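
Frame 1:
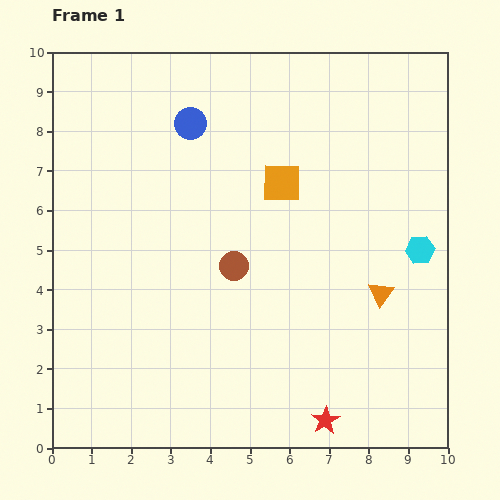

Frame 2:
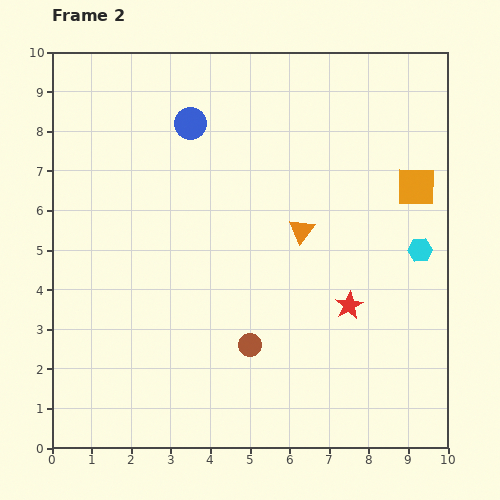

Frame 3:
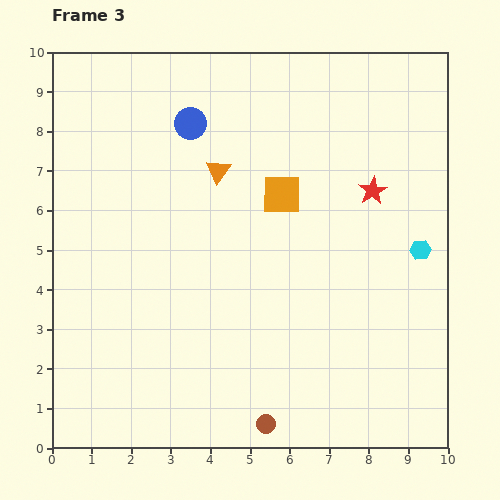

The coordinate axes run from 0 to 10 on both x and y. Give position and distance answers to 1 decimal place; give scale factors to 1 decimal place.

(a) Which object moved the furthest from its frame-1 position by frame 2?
the orange square

(moved 3.4; next 3.0)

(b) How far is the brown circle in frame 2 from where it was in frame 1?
2.0

The brown circle moved from (4.6, 4.6) to (5.0, 2.6), a distance of √(0.4² + 2.0²) ≈ 2.0.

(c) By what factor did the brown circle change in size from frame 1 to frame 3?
0.7×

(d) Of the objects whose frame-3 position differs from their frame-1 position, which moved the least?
the orange square

(moved 0.3)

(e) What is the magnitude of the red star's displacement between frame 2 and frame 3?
3.0

The red star moved from (7.5, 3.6) to (8.1, 6.5), a distance of √(0.6² + 2.9²) ≈ 3.0.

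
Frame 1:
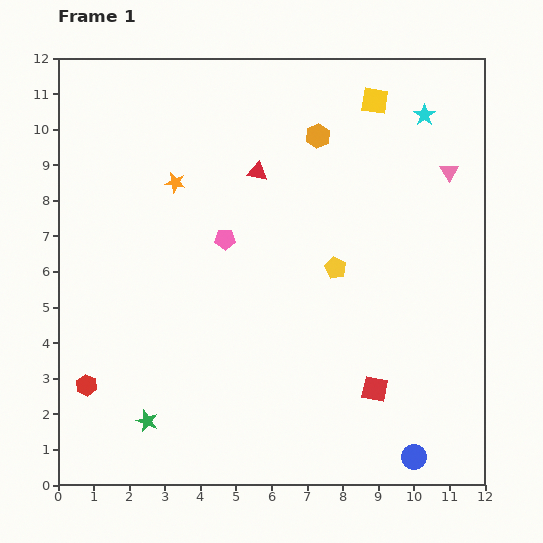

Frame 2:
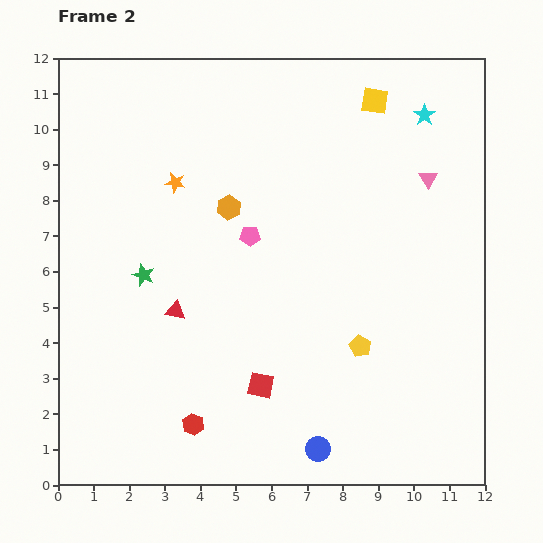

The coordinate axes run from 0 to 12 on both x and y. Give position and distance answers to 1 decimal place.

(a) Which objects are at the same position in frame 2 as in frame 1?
the cyan star, the yellow square, the orange star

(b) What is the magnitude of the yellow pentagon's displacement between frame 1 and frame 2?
2.3

The yellow pentagon moved from (7.8, 6.1) to (8.5, 3.9), a distance of √(0.7² + 2.2²) ≈ 2.3.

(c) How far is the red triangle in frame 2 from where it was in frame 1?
4.5

The red triangle moved from (5.6, 8.8) to (3.3, 4.9), a distance of √(2.3² + 3.9²) ≈ 4.5.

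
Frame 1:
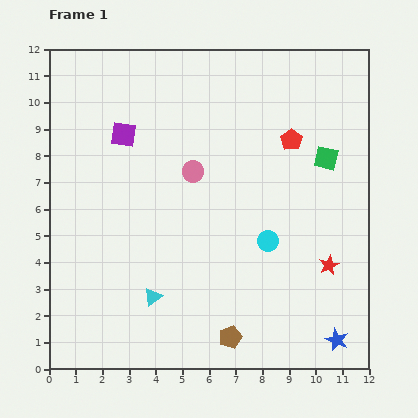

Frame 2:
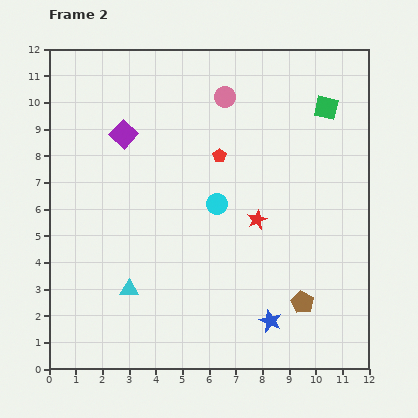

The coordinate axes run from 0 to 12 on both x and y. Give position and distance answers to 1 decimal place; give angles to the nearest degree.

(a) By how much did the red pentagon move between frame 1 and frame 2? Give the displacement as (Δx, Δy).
(-2.7, -0.6)

The red pentagon was at (9.1, 8.6) in frame 1 and (6.4, 8.0) in frame 2.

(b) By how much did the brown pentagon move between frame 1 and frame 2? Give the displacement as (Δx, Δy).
(2.7, 1.3)

The brown pentagon was at (6.8, 1.2) in frame 1 and (9.5, 2.5) in frame 2.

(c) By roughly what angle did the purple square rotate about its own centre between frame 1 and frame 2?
36° clockwise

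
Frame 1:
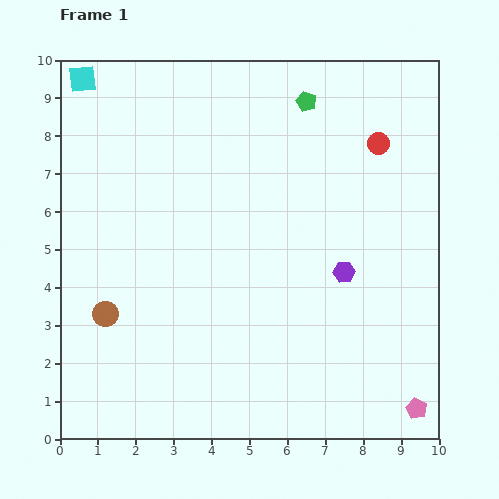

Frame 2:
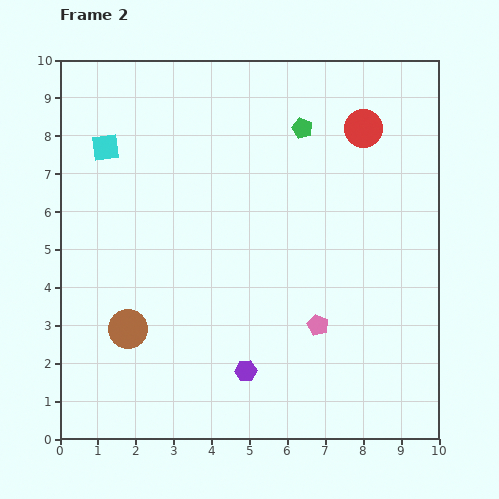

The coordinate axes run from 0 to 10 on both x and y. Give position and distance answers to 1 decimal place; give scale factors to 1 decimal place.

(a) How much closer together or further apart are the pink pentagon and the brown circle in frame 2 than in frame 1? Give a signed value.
-3.6

Distance in frame 1: 8.6. Distance in frame 2: 5.0.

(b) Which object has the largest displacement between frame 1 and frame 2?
the purple hexagon

(moved 3.7; next 3.4)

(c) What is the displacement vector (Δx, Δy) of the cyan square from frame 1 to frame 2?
(0.6, -1.8)

The cyan square was at (0.6, 9.5) in frame 1 and (1.2, 7.7) in frame 2.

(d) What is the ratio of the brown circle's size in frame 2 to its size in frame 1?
1.5×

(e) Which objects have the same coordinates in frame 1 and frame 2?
none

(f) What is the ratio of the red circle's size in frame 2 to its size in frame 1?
1.7×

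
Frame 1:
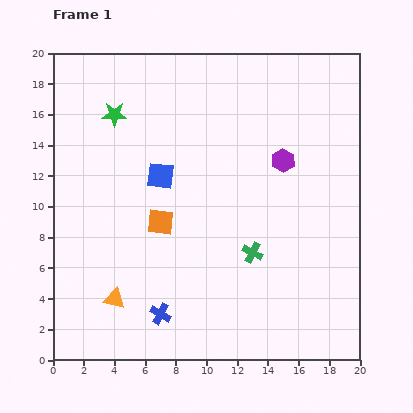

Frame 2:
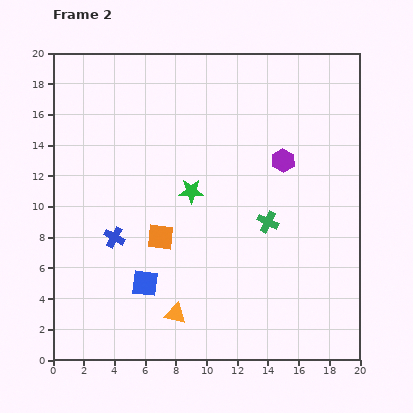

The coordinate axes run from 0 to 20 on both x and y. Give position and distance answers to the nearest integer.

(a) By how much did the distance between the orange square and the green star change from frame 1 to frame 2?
-4

Distance in frame 1: 8. Distance in frame 2: 4.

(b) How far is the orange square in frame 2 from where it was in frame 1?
1

The orange square moved from (7, 9) to (7, 8), a distance of √(0² + 1²) ≈ 1.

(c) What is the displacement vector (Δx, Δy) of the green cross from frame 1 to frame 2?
(1, 2)

The green cross was at (13, 7) in frame 1 and (14, 9) in frame 2.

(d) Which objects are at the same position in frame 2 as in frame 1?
the purple hexagon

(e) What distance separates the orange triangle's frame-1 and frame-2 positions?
4

The orange triangle moved from (4, 4) to (8, 3), a distance of √(4² + 1²) ≈ 4.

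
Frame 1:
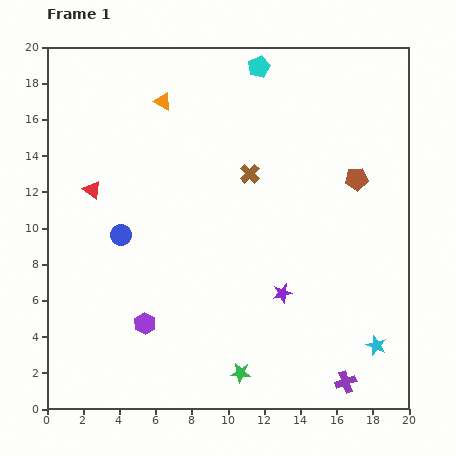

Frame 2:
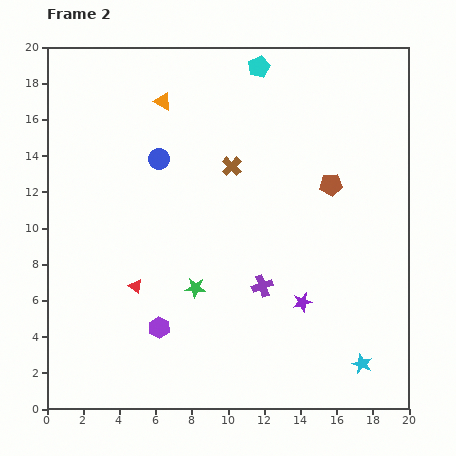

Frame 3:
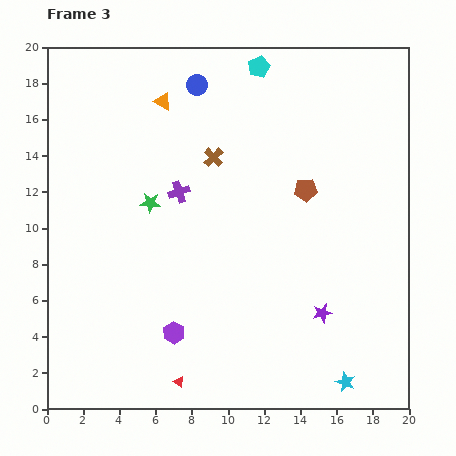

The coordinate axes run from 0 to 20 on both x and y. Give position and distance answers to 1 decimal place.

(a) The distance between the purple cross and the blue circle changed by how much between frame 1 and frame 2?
-5.8

Distance in frame 1: 14.8. Distance in frame 2: 9.0.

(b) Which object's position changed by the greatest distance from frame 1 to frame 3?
the purple cross

(moved 14.0; next 11.6)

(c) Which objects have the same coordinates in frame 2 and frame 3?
the orange triangle, the cyan pentagon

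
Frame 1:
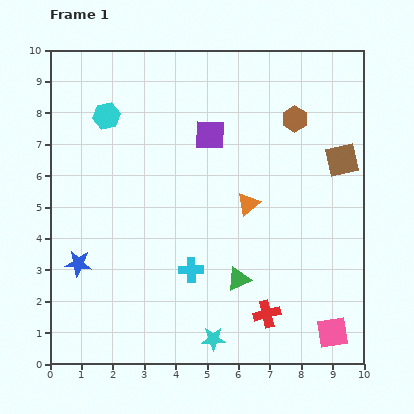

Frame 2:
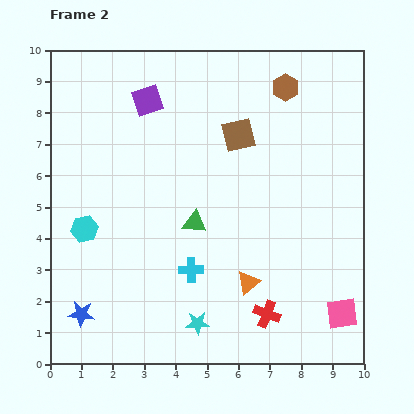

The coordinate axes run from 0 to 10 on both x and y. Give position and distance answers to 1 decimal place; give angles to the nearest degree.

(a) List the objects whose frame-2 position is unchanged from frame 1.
the cyan cross, the red cross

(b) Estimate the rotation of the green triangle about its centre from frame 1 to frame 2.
30° clockwise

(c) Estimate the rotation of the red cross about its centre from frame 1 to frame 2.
35° clockwise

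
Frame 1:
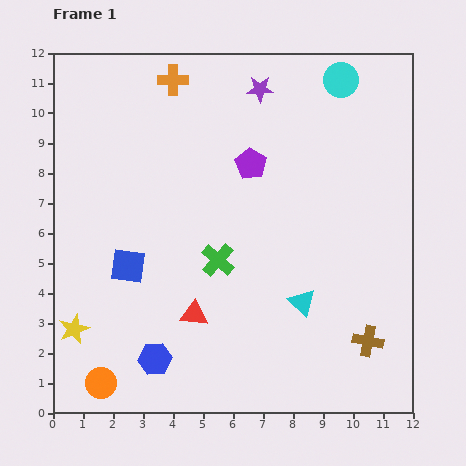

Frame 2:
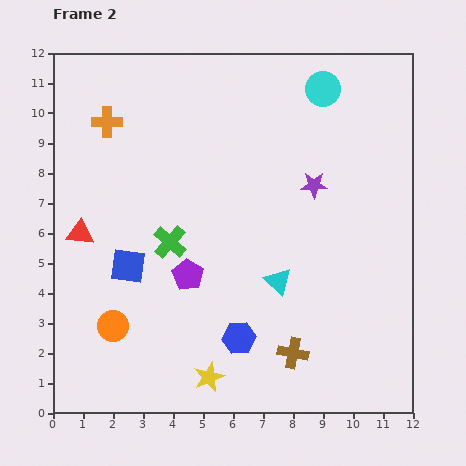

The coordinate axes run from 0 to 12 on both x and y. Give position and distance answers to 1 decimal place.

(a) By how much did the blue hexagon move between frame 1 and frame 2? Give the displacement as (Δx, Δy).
(2.8, 0.7)

The blue hexagon was at (3.4, 1.8) in frame 1 and (6.2, 2.5) in frame 2.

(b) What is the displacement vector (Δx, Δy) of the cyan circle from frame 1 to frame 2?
(-0.6, -0.3)

The cyan circle was at (9.6, 11.1) in frame 1 and (9.0, 10.8) in frame 2.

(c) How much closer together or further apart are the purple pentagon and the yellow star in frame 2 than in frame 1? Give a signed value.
-4.6

Distance in frame 1: 8.1. Distance in frame 2: 3.5.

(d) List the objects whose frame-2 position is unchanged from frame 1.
the blue square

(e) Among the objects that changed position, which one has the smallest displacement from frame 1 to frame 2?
the cyan circle

(moved 0.7)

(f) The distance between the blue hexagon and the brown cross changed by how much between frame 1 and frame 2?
-5.2

Distance in frame 1: 7.1. Distance in frame 2: 1.9.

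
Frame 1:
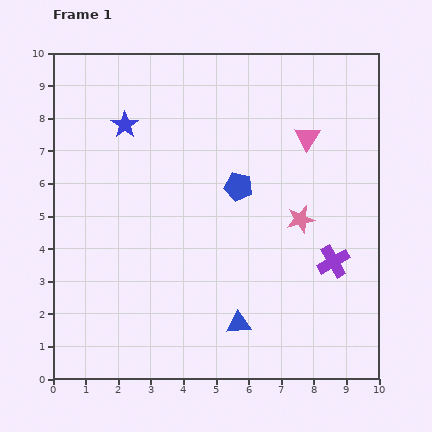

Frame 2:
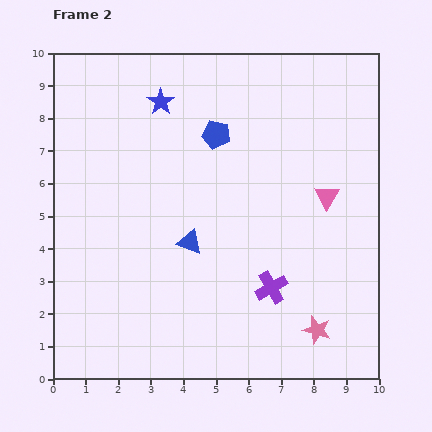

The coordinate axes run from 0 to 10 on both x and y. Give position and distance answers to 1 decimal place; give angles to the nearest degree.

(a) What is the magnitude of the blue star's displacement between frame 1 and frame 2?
1.3

The blue star moved from (2.2, 7.8) to (3.3, 8.5), a distance of √(1.1² + 0.7²) ≈ 1.3.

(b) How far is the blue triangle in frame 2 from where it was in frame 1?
2.9

The blue triangle moved from (5.7, 1.7) to (4.2, 4.2), a distance of √(1.5² + 2.5²) ≈ 2.9.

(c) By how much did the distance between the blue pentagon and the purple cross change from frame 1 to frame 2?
+1.3

Distance in frame 1: 3.7. Distance in frame 2: 5.0.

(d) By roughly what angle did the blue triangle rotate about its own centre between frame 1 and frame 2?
24° clockwise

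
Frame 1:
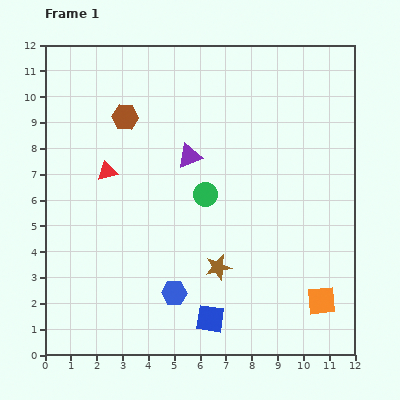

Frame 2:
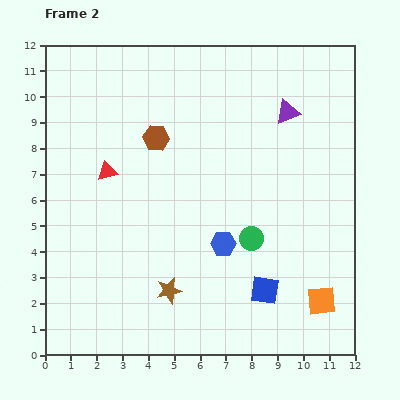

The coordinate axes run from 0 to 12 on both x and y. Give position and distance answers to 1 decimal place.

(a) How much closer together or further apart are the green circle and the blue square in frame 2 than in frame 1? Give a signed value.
-2.7

Distance in frame 1: 4.8. Distance in frame 2: 2.1.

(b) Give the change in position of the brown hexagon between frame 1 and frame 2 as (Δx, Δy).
(1.2, -0.8)

The brown hexagon was at (3.1, 9.2) in frame 1 and (4.3, 8.4) in frame 2.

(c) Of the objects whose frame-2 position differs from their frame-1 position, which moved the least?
the brown hexagon

(moved 1.4)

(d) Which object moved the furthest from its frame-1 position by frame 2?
the purple triangle

(moved 4.2; next 2.7)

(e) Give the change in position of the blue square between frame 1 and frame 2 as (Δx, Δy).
(2.1, 1.1)

The blue square was at (6.4, 1.4) in frame 1 and (8.5, 2.5) in frame 2.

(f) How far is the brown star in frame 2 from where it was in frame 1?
2.1

The brown star moved from (6.7, 3.4) to (4.8, 2.5), a distance of √(1.9² + 0.9²) ≈ 2.1.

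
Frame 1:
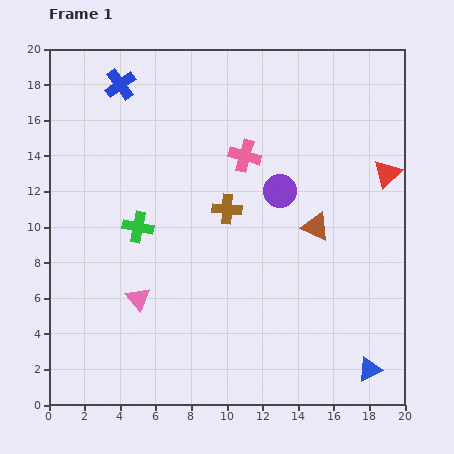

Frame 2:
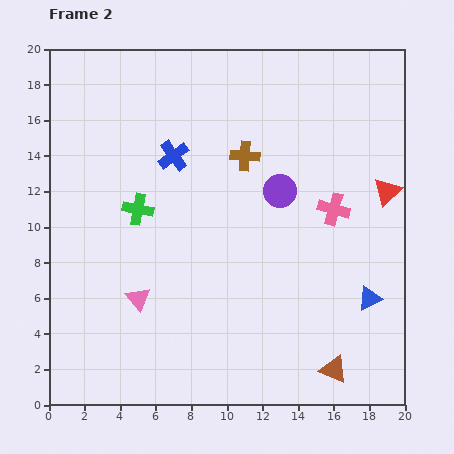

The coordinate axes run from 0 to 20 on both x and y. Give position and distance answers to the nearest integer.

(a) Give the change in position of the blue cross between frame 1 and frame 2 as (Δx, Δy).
(3, -4)

The blue cross was at (4, 18) in frame 1 and (7, 14) in frame 2.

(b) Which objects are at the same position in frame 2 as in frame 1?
the purple circle, the pink triangle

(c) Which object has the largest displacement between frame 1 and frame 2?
the brown triangle

(moved 8; next 6)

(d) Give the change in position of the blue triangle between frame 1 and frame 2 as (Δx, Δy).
(0, 4)

The blue triangle was at (18, 2) in frame 1 and (18, 6) in frame 2.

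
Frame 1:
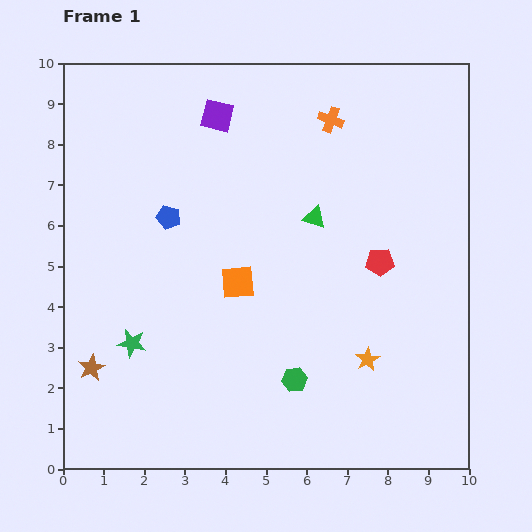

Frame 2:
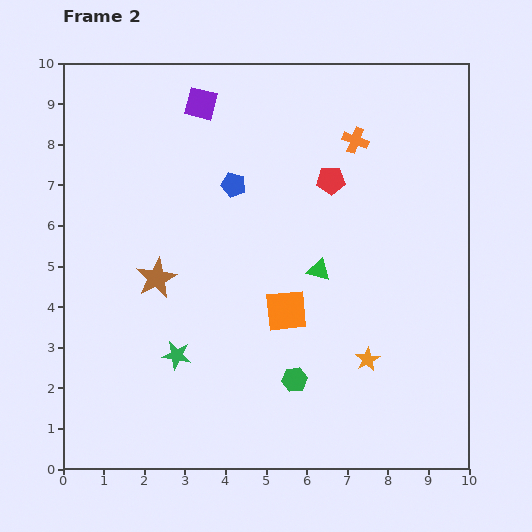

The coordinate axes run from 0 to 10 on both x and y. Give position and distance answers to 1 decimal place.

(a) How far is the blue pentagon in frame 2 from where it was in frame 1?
1.8

The blue pentagon moved from (2.6, 6.2) to (4.2, 7.0), a distance of √(1.6² + 0.8²) ≈ 1.8.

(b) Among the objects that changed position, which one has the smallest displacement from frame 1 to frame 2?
the purple square

(moved 0.5)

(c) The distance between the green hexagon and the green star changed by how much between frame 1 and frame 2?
-1.1

Distance in frame 1: 4.1. Distance in frame 2: 3.0.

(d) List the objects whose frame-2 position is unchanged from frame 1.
the green hexagon, the orange star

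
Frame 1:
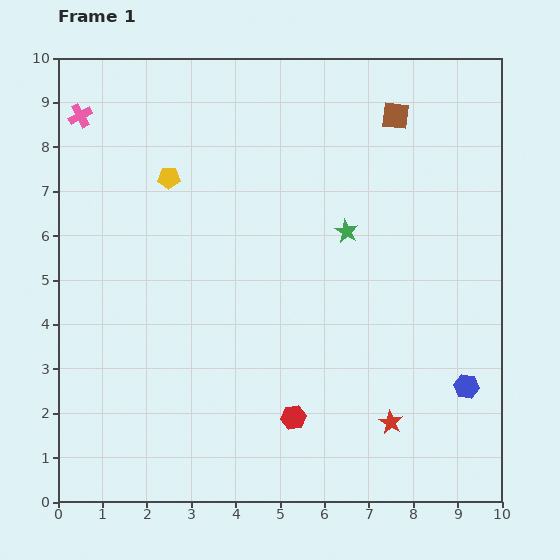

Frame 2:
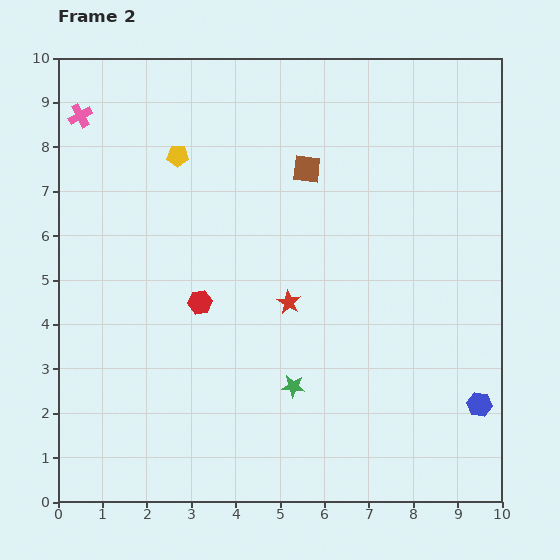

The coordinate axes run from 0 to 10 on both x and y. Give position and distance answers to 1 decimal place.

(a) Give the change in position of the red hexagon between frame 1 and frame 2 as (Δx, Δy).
(-2.1, 2.6)

The red hexagon was at (5.3, 1.9) in frame 1 and (3.2, 4.5) in frame 2.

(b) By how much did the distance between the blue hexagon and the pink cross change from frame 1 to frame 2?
+0.5

Distance in frame 1: 10.6. Distance in frame 2: 11.1.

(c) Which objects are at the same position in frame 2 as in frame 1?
the pink cross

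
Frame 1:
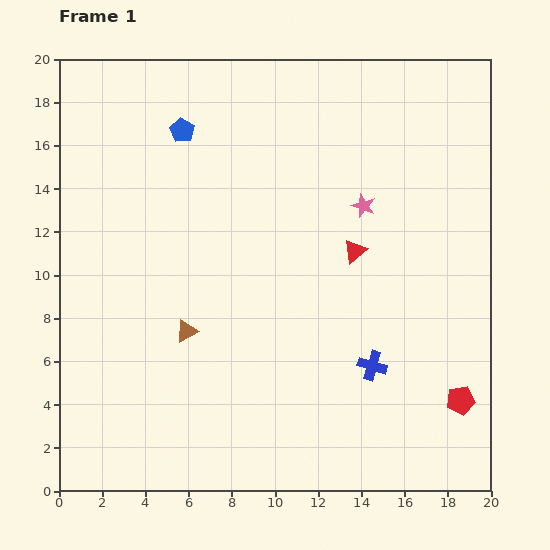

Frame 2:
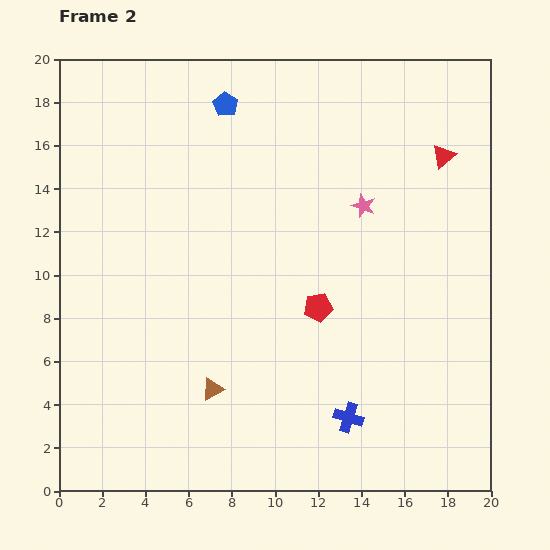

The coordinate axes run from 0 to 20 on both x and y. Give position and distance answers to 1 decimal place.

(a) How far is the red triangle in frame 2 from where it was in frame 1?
6.0

The red triangle moved from (13.7, 11.1) to (17.8, 15.5), a distance of √(4.1² + 4.4²) ≈ 6.0.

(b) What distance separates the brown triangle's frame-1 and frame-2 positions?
3.0

The brown triangle moved from (5.9, 7.4) to (7.1, 4.7), a distance of √(1.2² + 2.7²) ≈ 3.0.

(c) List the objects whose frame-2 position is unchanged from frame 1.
the pink star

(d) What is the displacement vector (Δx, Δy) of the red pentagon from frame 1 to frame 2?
(-6.6, 4.3)

The red pentagon was at (18.6, 4.2) in frame 1 and (12.0, 8.5) in frame 2.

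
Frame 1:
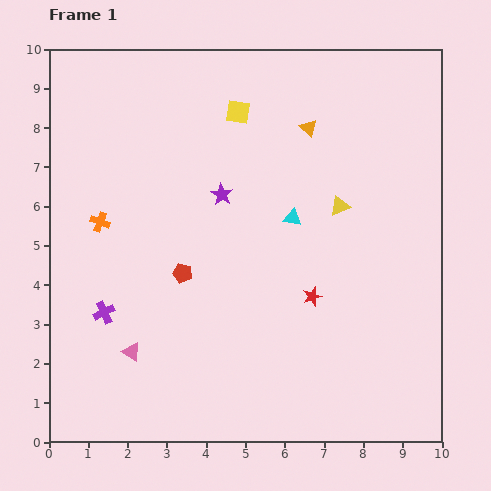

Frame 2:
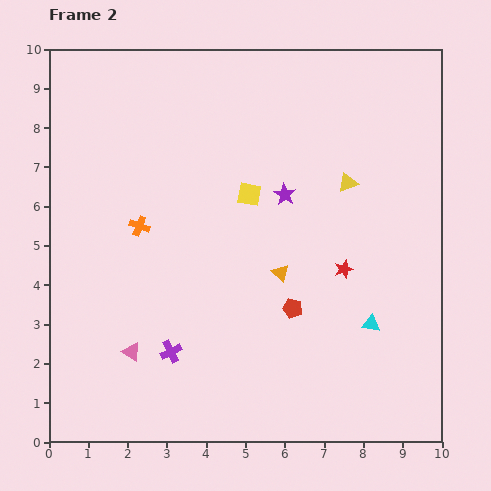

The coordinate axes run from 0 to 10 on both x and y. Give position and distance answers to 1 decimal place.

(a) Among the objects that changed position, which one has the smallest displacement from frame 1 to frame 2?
the yellow triangle

(moved 0.6)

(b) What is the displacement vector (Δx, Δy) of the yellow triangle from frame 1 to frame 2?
(0.2, 0.6)

The yellow triangle was at (7.4, 6.0) in frame 1 and (7.6, 6.6) in frame 2.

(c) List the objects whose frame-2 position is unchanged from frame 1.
the pink triangle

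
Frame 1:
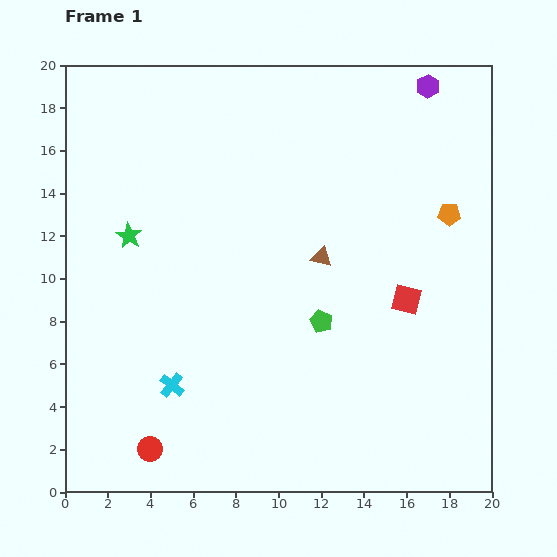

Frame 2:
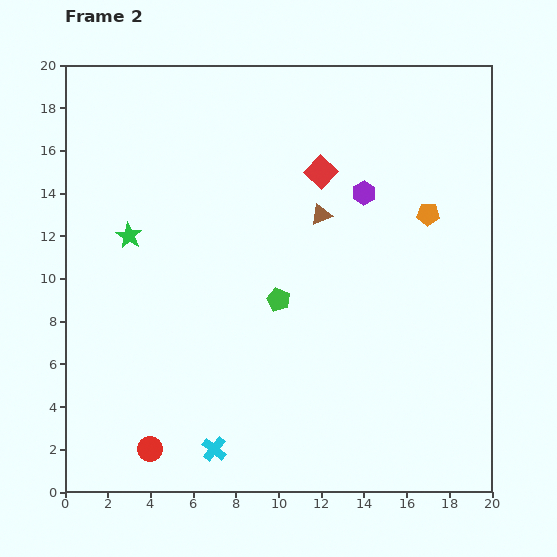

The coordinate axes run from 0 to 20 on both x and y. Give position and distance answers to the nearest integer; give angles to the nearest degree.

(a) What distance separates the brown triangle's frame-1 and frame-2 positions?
2

The brown triangle moved from (12, 11) to (12, 13), a distance of √(0² + 2²) ≈ 2.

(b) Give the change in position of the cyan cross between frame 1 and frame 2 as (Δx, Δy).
(2, -3)

The cyan cross was at (5, 5) in frame 1 and (7, 2) in frame 2.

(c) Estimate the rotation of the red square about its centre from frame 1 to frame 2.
30° clockwise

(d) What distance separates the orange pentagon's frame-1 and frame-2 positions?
1

The orange pentagon moved from (18, 13) to (17, 13), a distance of √(1² + 0²) ≈ 1.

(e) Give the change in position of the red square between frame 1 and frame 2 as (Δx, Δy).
(-4, 6)

The red square was at (16, 9) in frame 1 and (12, 15) in frame 2.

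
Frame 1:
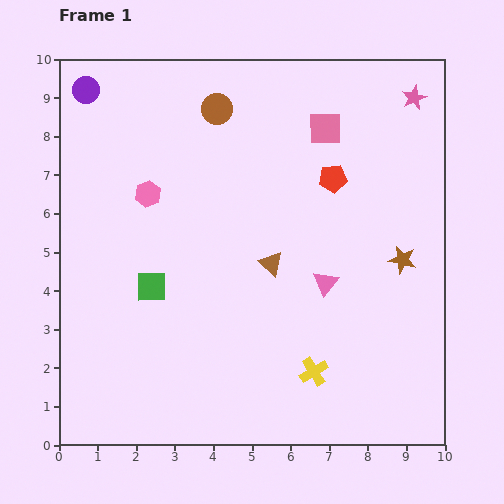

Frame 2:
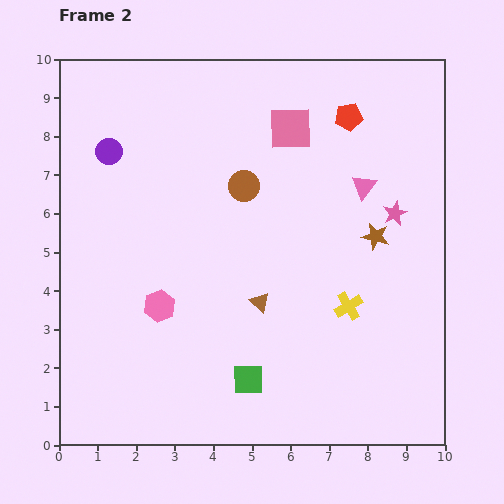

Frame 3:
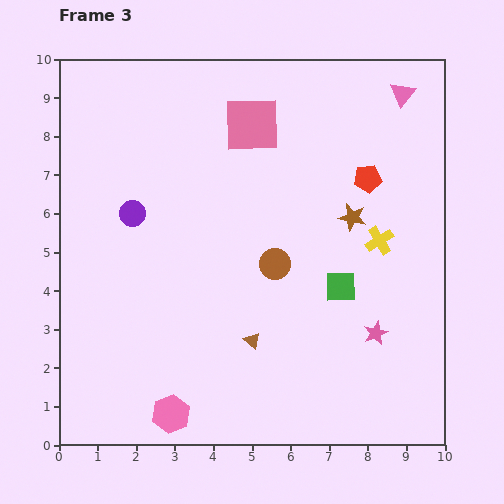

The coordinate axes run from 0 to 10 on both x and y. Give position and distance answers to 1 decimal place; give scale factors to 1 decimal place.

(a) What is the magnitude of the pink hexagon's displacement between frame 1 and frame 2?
2.9

The pink hexagon moved from (2.3, 6.5) to (2.6, 3.6), a distance of √(0.3² + 2.9²) ≈ 2.9.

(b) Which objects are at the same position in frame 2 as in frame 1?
none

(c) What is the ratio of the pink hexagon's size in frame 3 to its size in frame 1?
1.5×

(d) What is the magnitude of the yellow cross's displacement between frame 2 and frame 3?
1.9

The yellow cross moved from (7.5, 3.6) to (8.3, 5.3), a distance of √(0.8² + 1.7²) ≈ 1.9.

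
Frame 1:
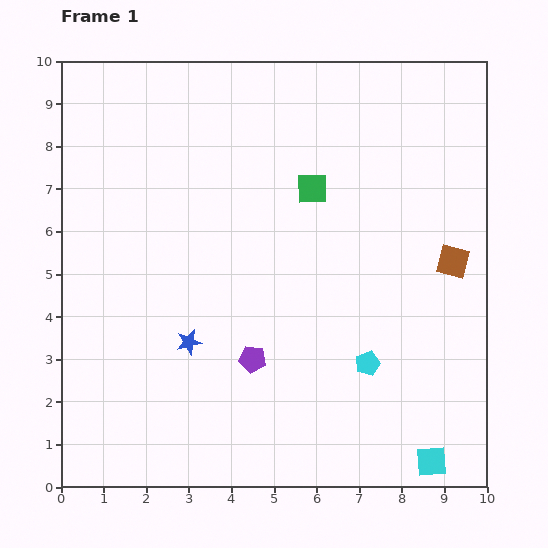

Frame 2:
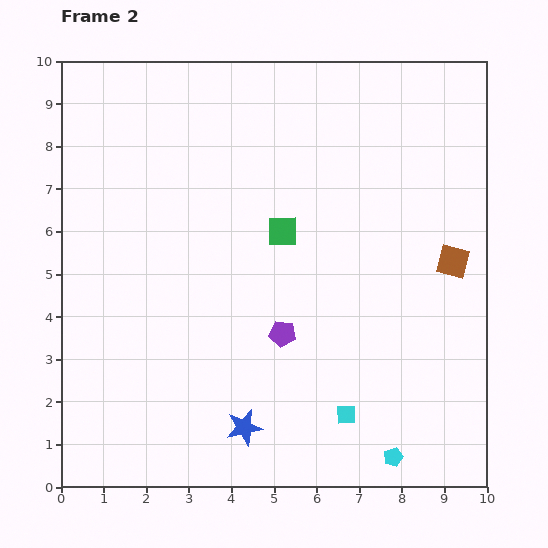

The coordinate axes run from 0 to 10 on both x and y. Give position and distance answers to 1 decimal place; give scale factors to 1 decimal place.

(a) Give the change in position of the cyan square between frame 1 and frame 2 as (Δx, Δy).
(-2.0, 1.1)

The cyan square was at (8.7, 0.6) in frame 1 and (6.7, 1.7) in frame 2.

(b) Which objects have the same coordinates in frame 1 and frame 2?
the brown square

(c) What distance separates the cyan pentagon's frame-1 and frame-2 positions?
2.3

The cyan pentagon moved from (7.2, 2.9) to (7.8, 0.7), a distance of √(0.6² + 2.2²) ≈ 2.3.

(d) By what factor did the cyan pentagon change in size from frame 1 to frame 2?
0.8×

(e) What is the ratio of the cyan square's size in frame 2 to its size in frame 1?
0.6×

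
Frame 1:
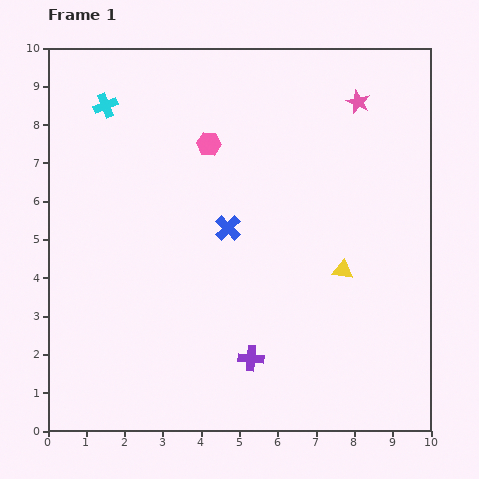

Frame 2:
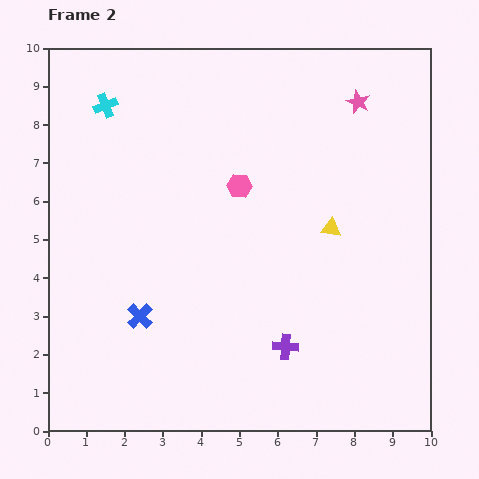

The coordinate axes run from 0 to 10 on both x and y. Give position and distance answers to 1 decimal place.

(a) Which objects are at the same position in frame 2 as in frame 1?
the pink star, the cyan cross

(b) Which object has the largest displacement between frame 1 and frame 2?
the blue cross

(moved 3.3; next 1.4)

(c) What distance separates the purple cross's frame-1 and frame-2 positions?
0.9

The purple cross moved from (5.3, 1.9) to (6.2, 2.2), a distance of √(0.9² + 0.3²) ≈ 0.9.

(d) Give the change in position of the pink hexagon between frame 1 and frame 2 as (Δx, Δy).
(0.8, -1.1)

The pink hexagon was at (4.2, 7.5) in frame 1 and (5.0, 6.4) in frame 2.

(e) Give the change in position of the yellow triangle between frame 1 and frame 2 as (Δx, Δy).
(-0.3, 1.1)

The yellow triangle was at (7.7, 4.2) in frame 1 and (7.4, 5.3) in frame 2.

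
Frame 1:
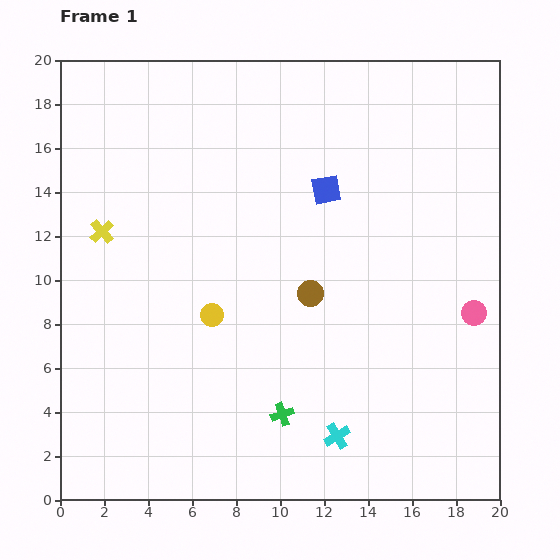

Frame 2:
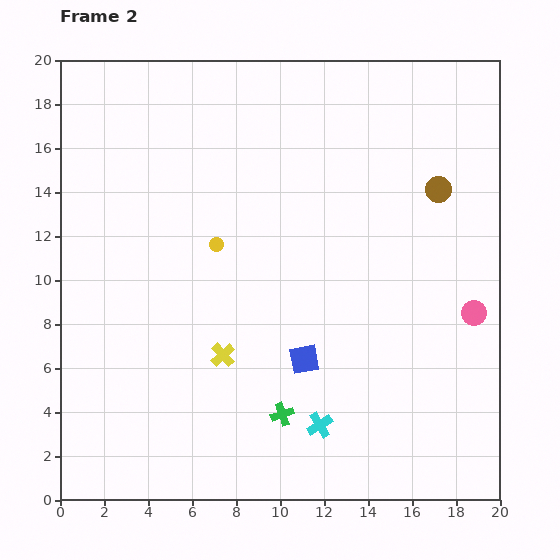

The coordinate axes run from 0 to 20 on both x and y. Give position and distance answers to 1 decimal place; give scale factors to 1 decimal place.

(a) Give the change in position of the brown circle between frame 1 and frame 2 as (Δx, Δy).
(5.8, 4.7)

The brown circle was at (11.4, 9.4) in frame 1 and (17.2, 14.1) in frame 2.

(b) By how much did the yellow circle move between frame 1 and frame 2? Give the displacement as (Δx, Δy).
(0.2, 3.2)

The yellow circle was at (6.9, 8.4) in frame 1 and (7.1, 11.6) in frame 2.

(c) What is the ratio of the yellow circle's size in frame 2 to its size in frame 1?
0.6×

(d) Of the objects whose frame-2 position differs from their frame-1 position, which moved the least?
the cyan cross

(moved 0.9)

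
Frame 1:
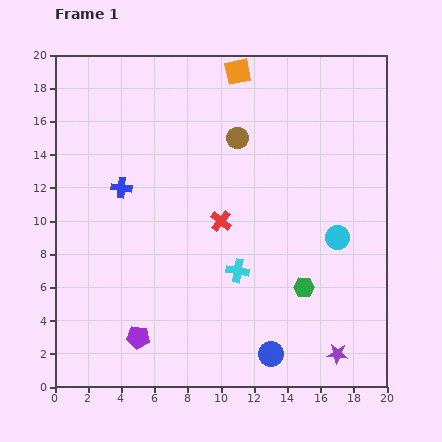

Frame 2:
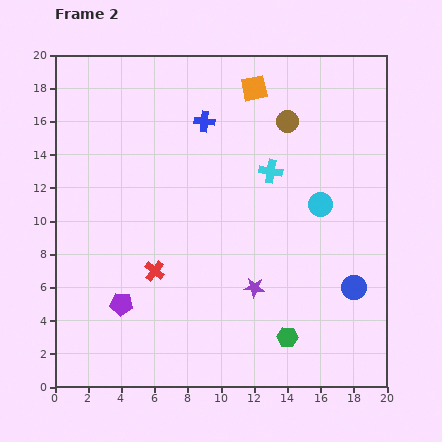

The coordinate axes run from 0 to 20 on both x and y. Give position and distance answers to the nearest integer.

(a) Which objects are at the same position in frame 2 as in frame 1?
none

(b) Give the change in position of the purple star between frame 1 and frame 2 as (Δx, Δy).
(-5, 4)

The purple star was at (17, 2) in frame 1 and (12, 6) in frame 2.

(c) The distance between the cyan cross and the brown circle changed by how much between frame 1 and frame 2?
-5

Distance in frame 1: 8. Distance in frame 2: 3.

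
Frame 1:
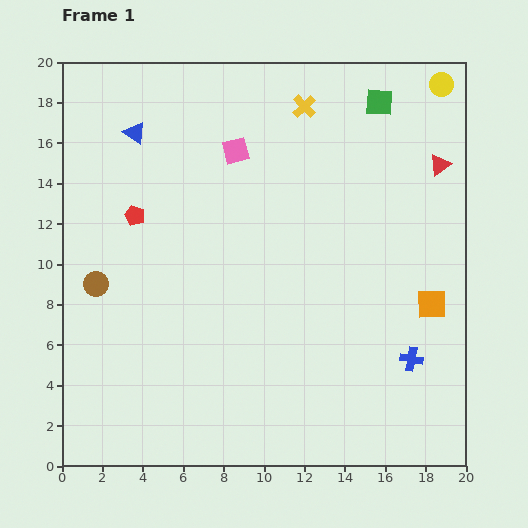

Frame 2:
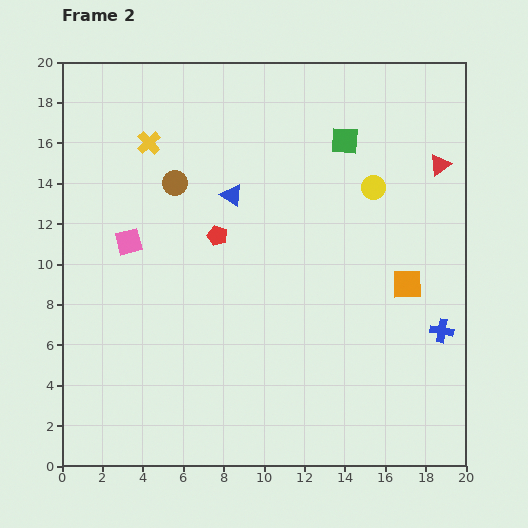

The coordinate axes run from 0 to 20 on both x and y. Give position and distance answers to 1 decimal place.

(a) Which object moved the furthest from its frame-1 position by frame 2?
the yellow cross

(moved 7.9; next 7.0)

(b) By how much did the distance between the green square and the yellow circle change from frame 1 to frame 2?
-0.5

Distance in frame 1: 3.2. Distance in frame 2: 2.7.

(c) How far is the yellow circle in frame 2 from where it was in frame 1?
6.1

The yellow circle moved from (18.8, 18.9) to (15.4, 13.8), a distance of √(3.4² + 5.1²) ≈ 6.1.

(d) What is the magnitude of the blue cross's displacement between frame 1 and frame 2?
2.1

The blue cross moved from (17.3, 5.3) to (18.8, 6.7), a distance of √(1.5² + 1.4²) ≈ 2.1.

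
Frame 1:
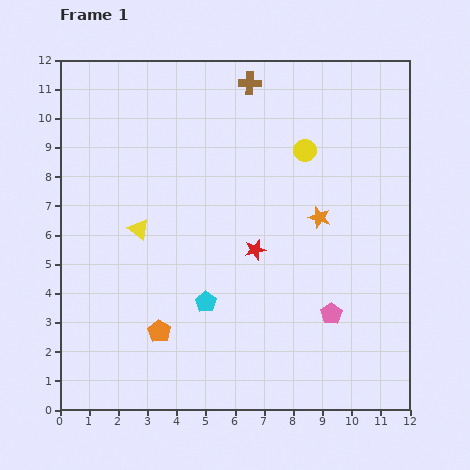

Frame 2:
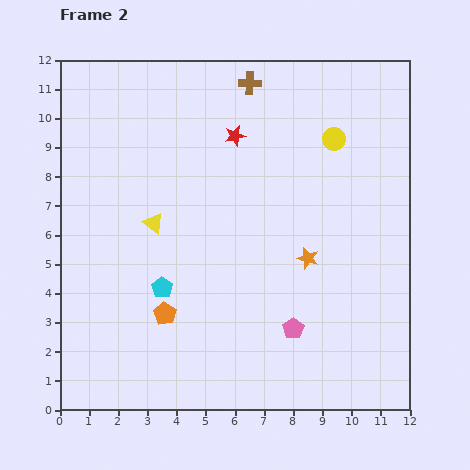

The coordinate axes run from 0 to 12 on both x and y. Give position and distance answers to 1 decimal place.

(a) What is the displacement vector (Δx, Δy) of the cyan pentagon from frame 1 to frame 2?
(-1.5, 0.5)

The cyan pentagon was at (5.0, 3.7) in frame 1 and (3.5, 4.2) in frame 2.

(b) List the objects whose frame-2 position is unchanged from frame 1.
the brown cross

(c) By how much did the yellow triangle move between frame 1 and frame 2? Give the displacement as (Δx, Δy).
(0.5, 0.2)

The yellow triangle was at (2.7, 6.2) in frame 1 and (3.2, 6.4) in frame 2.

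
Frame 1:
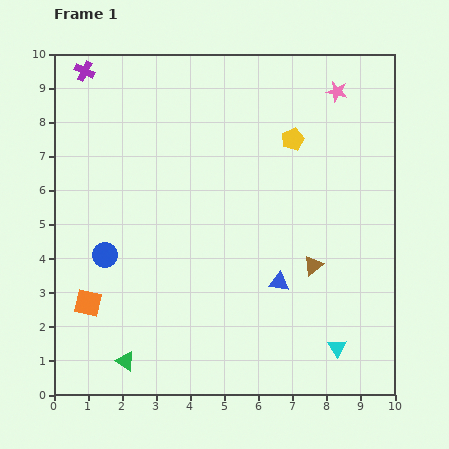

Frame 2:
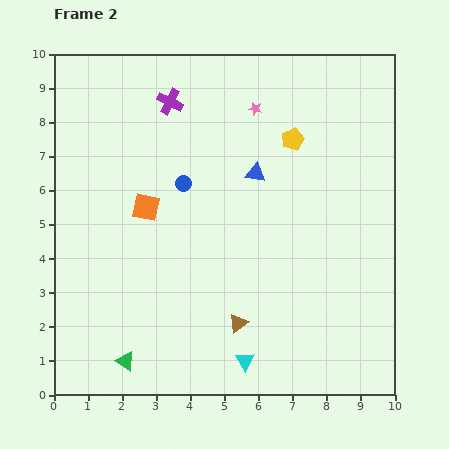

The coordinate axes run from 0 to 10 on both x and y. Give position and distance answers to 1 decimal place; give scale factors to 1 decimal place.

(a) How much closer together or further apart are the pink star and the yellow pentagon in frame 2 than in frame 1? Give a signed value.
-0.5

Distance in frame 1: 1.9. Distance in frame 2: 1.4.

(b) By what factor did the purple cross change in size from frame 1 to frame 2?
1.3×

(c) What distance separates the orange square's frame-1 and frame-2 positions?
3.3

The orange square moved from (1.0, 2.7) to (2.7, 5.5), a distance of √(1.7² + 2.8²) ≈ 3.3.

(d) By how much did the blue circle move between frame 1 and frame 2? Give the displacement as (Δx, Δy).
(2.3, 2.1)

The blue circle was at (1.5, 4.1) in frame 1 and (3.8, 6.2) in frame 2.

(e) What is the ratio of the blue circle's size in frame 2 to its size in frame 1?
0.6×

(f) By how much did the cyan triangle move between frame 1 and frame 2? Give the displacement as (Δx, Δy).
(-2.7, -0.4)

The cyan triangle was at (8.3, 1.4) in frame 1 and (5.6, 1.0) in frame 2.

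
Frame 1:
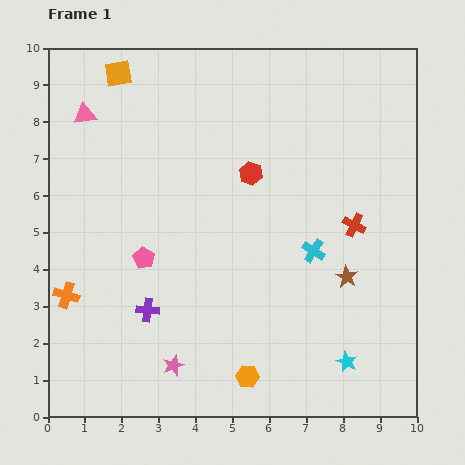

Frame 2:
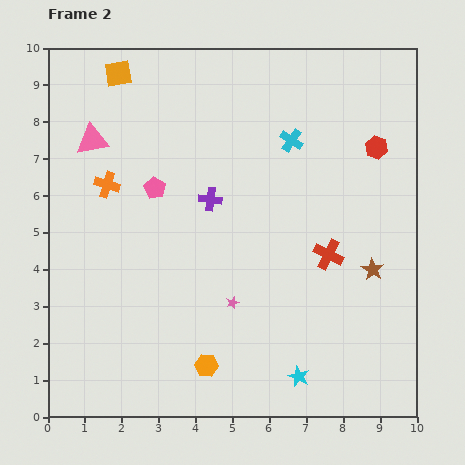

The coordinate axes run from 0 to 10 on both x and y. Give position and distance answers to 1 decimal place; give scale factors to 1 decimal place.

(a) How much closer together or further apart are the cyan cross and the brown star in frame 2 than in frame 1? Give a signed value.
+3.0

Distance in frame 1: 1.1. Distance in frame 2: 4.1.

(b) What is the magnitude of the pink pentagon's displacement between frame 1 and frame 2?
1.9

The pink pentagon moved from (2.6, 4.3) to (2.9, 6.2), a distance of √(0.3² + 1.9²) ≈ 1.9.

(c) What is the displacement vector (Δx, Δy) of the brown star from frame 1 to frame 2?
(0.7, 0.2)

The brown star was at (8.1, 3.8) in frame 1 and (8.8, 4.0) in frame 2.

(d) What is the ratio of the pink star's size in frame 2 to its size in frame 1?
0.6×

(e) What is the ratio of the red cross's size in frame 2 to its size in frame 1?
1.3×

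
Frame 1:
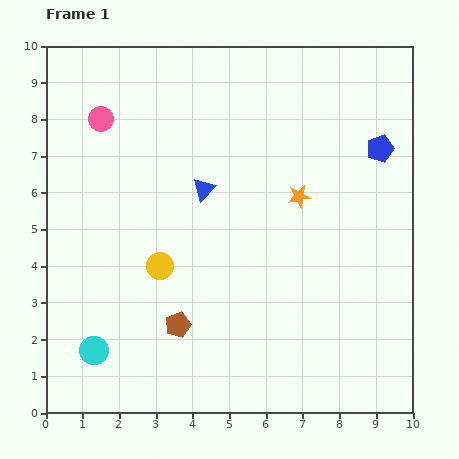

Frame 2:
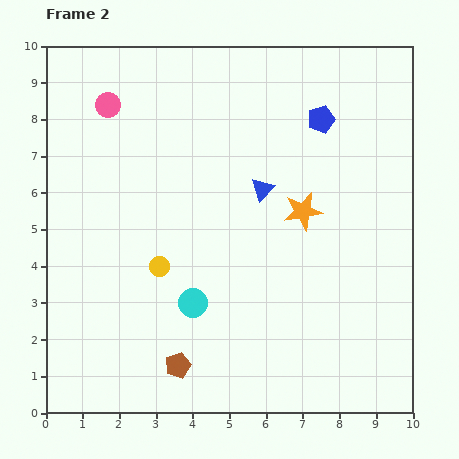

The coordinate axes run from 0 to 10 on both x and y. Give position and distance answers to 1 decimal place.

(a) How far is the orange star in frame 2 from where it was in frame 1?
0.4

The orange star moved from (6.9, 5.9) to (7.0, 5.5), a distance of √(0.1² + 0.4²) ≈ 0.4.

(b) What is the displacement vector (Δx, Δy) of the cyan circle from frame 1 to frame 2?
(2.7, 1.3)

The cyan circle was at (1.3, 1.7) in frame 1 and (4.0, 3.0) in frame 2.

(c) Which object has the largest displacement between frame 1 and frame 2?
the cyan circle

(moved 3.0; next 1.8)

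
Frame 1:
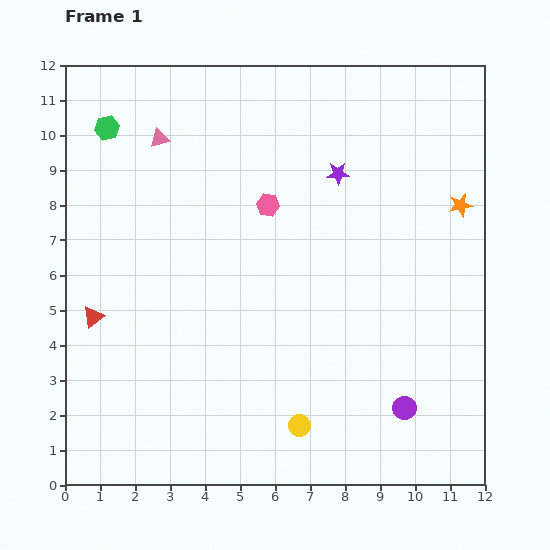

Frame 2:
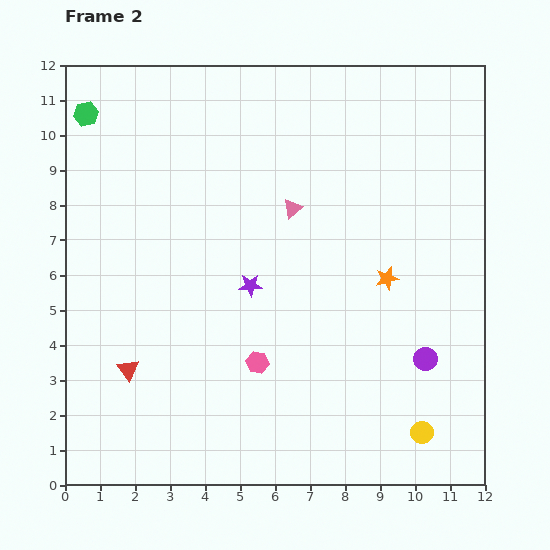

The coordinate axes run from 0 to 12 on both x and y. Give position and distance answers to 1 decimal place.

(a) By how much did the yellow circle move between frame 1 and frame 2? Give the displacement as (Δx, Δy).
(3.5, -0.2)

The yellow circle was at (6.7, 1.7) in frame 1 and (10.2, 1.5) in frame 2.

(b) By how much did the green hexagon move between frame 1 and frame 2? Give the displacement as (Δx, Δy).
(-0.6, 0.4)

The green hexagon was at (1.2, 10.2) in frame 1 and (0.6, 10.6) in frame 2.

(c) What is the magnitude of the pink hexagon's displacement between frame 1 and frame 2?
4.5

The pink hexagon moved from (5.8, 8.0) to (5.5, 3.5), a distance of √(0.3² + 4.5²) ≈ 4.5.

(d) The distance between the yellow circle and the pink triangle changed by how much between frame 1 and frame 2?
-1.7

Distance in frame 1: 9.1. Distance in frame 2: 7.4.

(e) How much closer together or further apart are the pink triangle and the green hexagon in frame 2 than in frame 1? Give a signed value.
+5.0

Distance in frame 1: 1.5. Distance in frame 2: 6.5.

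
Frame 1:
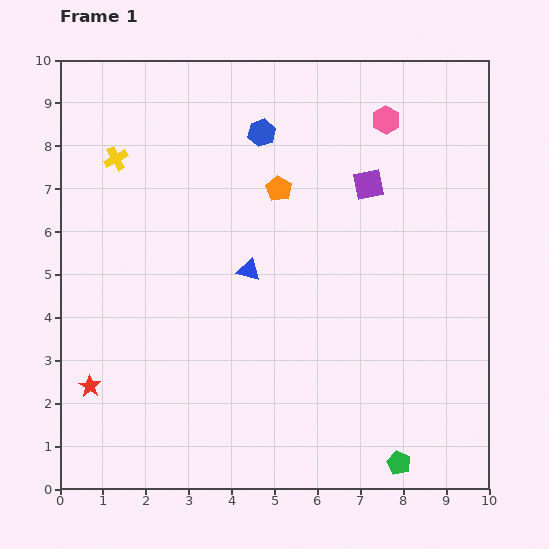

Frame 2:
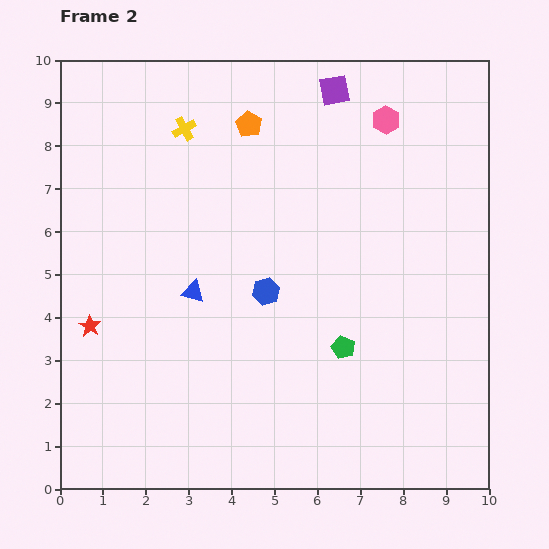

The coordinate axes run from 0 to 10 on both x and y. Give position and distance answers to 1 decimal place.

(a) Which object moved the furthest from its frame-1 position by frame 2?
the blue hexagon

(moved 3.7; next 3.0)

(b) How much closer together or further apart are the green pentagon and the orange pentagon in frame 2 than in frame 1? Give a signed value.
-1.4

Distance in frame 1: 7.0. Distance in frame 2: 5.6.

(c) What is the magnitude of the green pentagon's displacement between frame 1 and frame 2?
3.0

The green pentagon moved from (7.9, 0.6) to (6.6, 3.3), a distance of √(1.3² + 2.7²) ≈ 3.0.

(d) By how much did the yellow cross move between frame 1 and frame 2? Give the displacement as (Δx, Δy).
(1.6, 0.7)

The yellow cross was at (1.3, 7.7) in frame 1 and (2.9, 8.4) in frame 2.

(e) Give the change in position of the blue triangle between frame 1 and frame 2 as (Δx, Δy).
(-1.3, -0.5)

The blue triangle was at (4.4, 5.1) in frame 1 and (3.1, 4.6) in frame 2.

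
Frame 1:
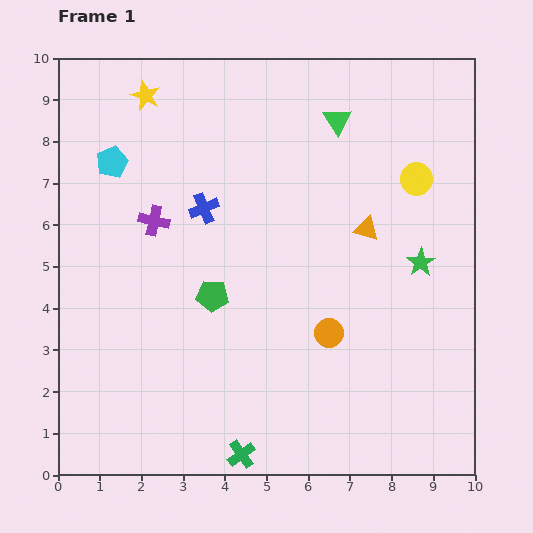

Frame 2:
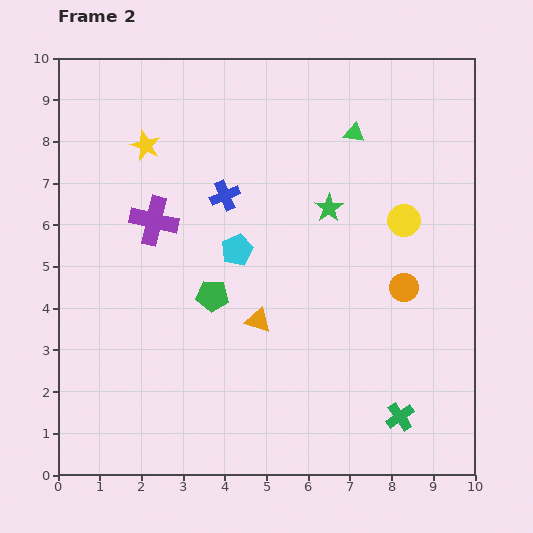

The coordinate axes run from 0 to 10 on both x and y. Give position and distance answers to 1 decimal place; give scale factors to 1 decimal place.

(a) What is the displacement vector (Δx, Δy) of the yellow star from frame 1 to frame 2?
(0.0, -1.2)

The yellow star was at (2.1, 9.1) in frame 1 and (2.1, 7.9) in frame 2.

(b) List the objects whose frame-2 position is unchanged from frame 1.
the purple cross, the green pentagon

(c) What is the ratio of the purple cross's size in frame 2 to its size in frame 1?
1.6×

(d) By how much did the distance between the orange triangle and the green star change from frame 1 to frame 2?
+1.7

Distance in frame 1: 1.5. Distance in frame 2: 3.2.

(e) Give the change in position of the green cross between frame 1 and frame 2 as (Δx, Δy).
(3.8, 0.9)

The green cross was at (4.4, 0.5) in frame 1 and (8.2, 1.4) in frame 2.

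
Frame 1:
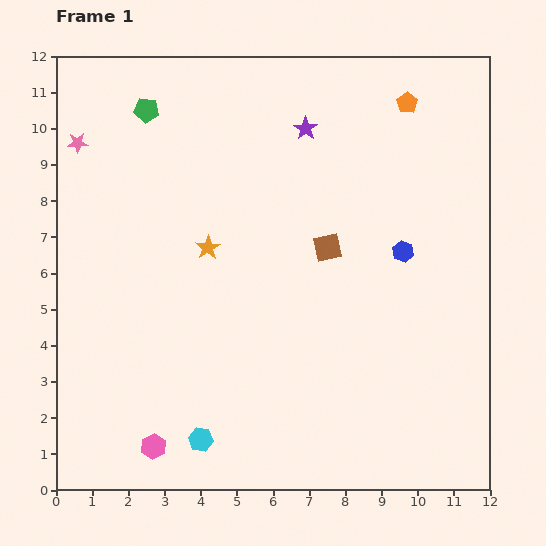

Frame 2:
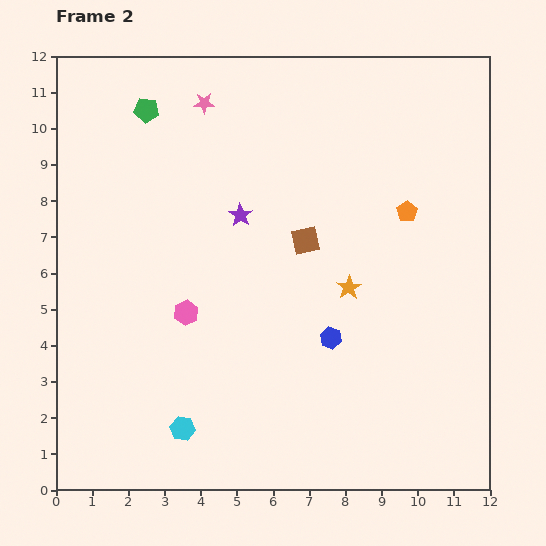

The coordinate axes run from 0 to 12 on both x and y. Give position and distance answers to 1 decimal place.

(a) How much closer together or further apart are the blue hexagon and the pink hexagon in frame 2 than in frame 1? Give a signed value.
-4.7

Distance in frame 1: 8.8. Distance in frame 2: 4.1.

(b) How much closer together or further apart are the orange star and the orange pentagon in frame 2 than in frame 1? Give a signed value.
-4.2

Distance in frame 1: 6.8. Distance in frame 2: 2.6.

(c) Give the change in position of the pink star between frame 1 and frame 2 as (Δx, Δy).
(3.5, 1.1)

The pink star was at (0.6, 9.6) in frame 1 and (4.1, 10.7) in frame 2.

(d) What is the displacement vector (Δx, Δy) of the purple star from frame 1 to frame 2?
(-1.8, -2.4)

The purple star was at (6.9, 10.0) in frame 1 and (5.1, 7.6) in frame 2.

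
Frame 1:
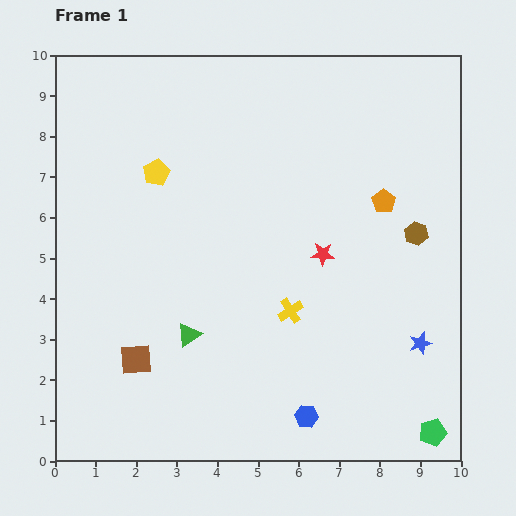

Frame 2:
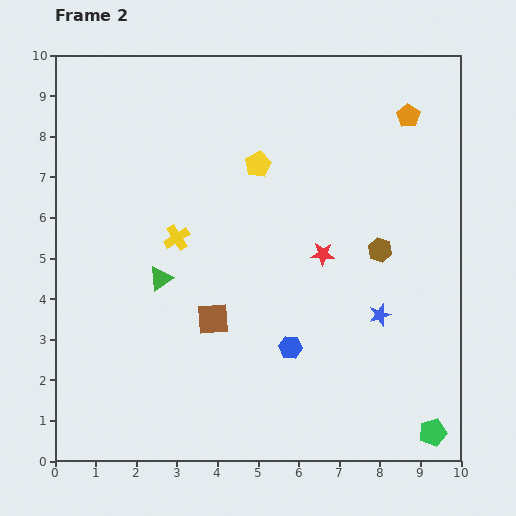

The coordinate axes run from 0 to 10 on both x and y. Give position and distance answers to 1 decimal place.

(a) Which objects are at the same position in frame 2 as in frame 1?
the red star, the green pentagon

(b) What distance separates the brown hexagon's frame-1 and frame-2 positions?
1.0

The brown hexagon moved from (8.9, 5.6) to (8.0, 5.2), a distance of √(0.9² + 0.4²) ≈ 1.0.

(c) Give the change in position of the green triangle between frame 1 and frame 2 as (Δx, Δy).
(-0.7, 1.4)

The green triangle was at (3.3, 3.1) in frame 1 and (2.6, 4.5) in frame 2.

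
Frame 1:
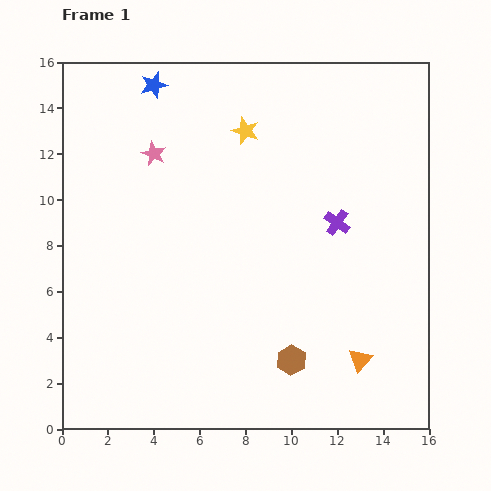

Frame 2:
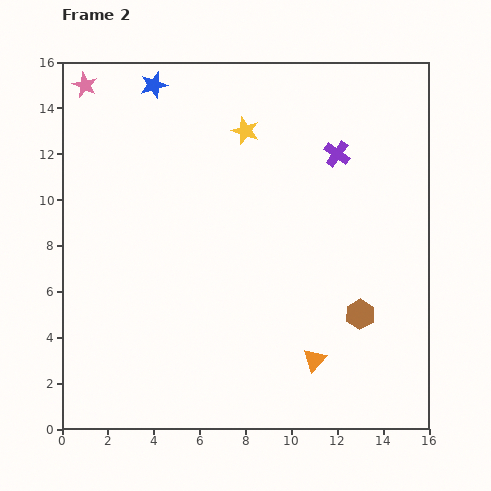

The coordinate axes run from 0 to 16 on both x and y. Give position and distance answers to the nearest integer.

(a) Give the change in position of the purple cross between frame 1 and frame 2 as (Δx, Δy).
(0, 3)

The purple cross was at (12, 9) in frame 1 and (12, 12) in frame 2.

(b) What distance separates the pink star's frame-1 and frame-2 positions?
4

The pink star moved from (4, 12) to (1, 15), a distance of √(3² + 3²) ≈ 4.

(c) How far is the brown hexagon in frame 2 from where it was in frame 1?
4

The brown hexagon moved from (10, 3) to (13, 5), a distance of √(3² + 2²) ≈ 4.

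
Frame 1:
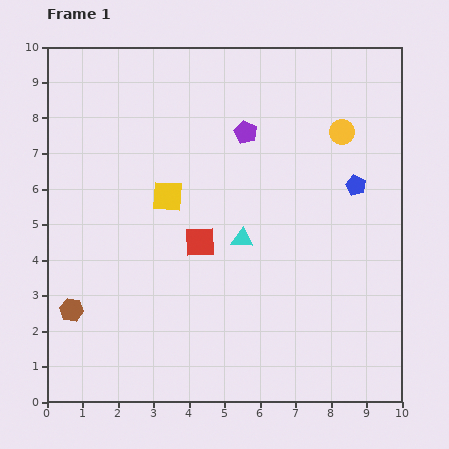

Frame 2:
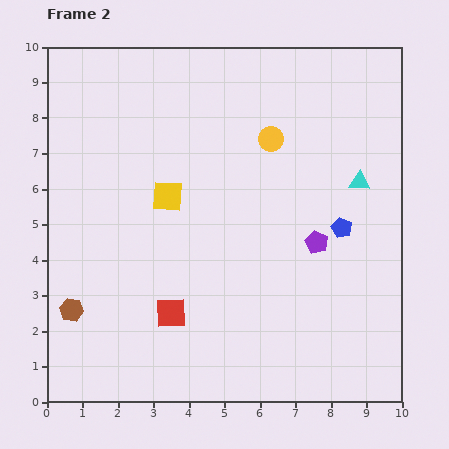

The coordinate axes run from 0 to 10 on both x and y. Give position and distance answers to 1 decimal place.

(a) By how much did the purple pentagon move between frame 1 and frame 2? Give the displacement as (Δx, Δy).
(2.0, -3.1)

The purple pentagon was at (5.6, 7.6) in frame 1 and (7.6, 4.5) in frame 2.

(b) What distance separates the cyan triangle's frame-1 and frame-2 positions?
3.7

The cyan triangle moved from (5.5, 4.6) to (8.8, 6.2), a distance of √(3.3² + 1.6²) ≈ 3.7.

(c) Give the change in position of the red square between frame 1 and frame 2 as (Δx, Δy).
(-0.8, -2.0)

The red square was at (4.3, 4.5) in frame 1 and (3.5, 2.5) in frame 2.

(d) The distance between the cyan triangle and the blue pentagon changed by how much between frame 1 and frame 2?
-2.1

Distance in frame 1: 3.5. Distance in frame 2: 1.4.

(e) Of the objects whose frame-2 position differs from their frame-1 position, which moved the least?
the blue pentagon

(moved 1.3)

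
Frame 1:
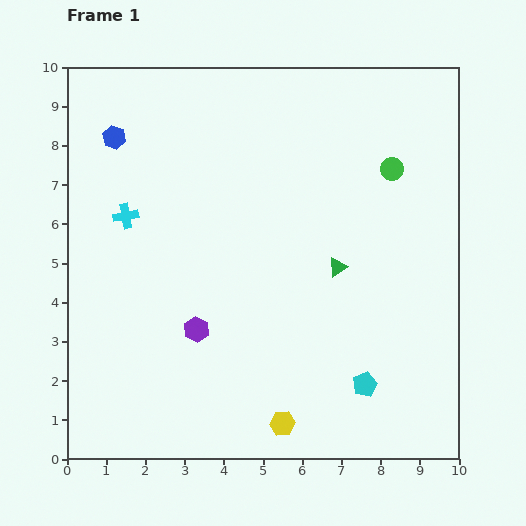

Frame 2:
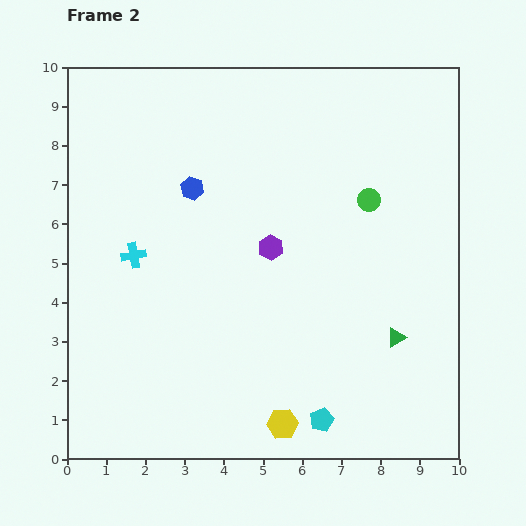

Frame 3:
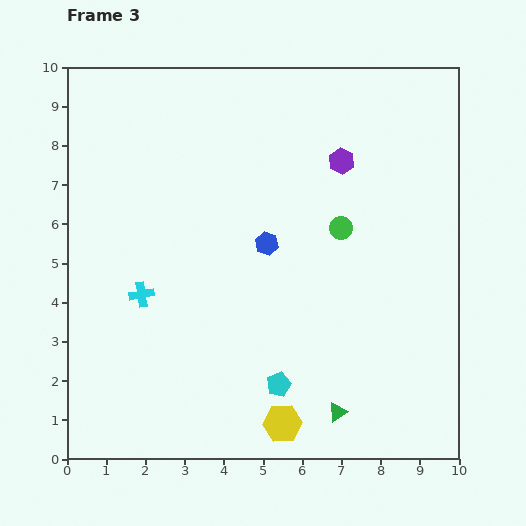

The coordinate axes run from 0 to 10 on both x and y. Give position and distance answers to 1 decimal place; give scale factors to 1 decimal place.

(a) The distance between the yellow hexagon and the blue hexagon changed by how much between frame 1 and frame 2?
-2.1

Distance in frame 1: 8.5. Distance in frame 2: 6.4.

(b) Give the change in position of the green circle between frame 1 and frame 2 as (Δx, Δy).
(-0.6, -0.8)

The green circle was at (8.3, 7.4) in frame 1 and (7.7, 6.6) in frame 2.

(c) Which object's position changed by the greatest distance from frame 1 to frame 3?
the purple hexagon

(moved 5.7; next 4.7)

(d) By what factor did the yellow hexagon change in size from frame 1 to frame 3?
1.5×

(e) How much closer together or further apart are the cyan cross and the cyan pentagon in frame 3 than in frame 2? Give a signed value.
-2.2

Distance in frame 2: 6.4. Distance in frame 3: 4.2.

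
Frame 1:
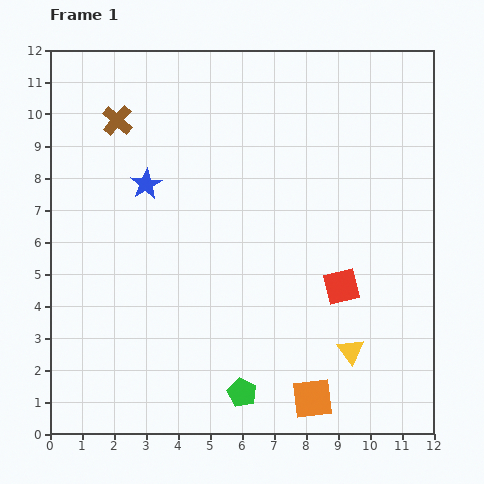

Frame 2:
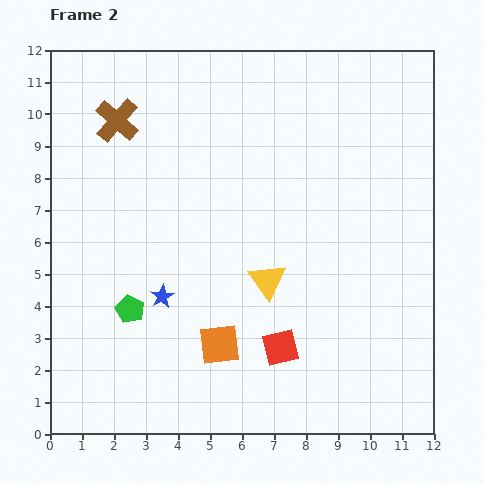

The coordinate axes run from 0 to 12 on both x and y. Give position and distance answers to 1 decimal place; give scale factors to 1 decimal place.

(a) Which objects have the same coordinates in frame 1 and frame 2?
the brown cross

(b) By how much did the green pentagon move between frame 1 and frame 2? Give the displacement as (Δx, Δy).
(-3.5, 2.6)

The green pentagon was at (6.0, 1.3) in frame 1 and (2.5, 3.9) in frame 2.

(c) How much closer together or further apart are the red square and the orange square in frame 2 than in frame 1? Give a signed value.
-1.7

Distance in frame 1: 3.6. Distance in frame 2: 1.9.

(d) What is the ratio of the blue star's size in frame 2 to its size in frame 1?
0.8×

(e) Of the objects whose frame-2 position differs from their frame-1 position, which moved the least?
the red square

(moved 2.7)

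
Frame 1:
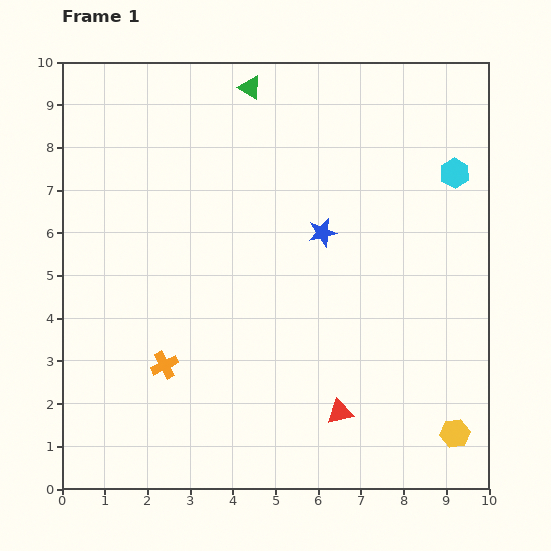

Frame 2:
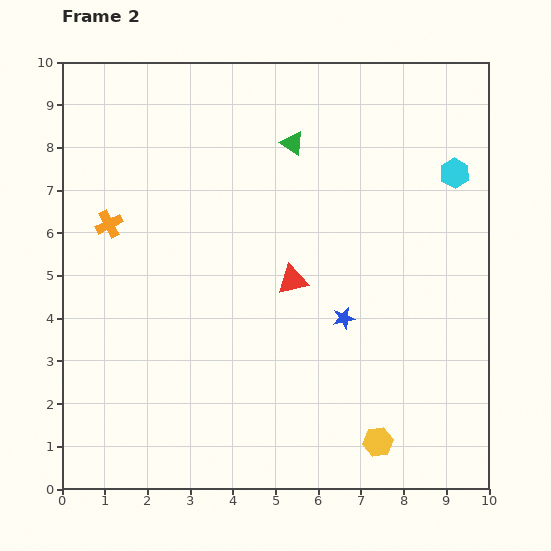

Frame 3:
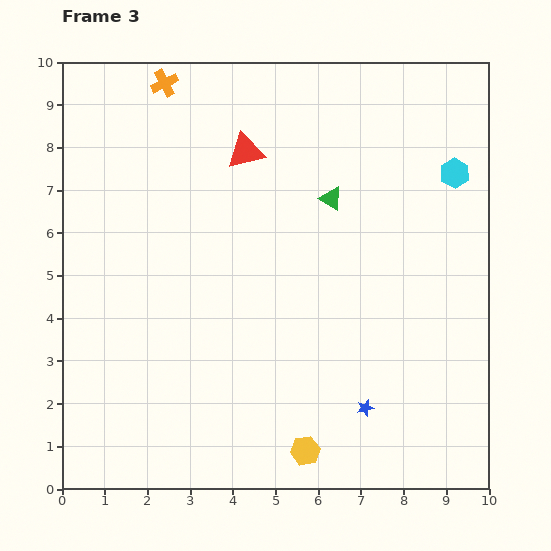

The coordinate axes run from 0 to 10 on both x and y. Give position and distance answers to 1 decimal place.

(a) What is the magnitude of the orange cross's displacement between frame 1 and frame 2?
3.5

The orange cross moved from (2.4, 2.9) to (1.1, 6.2), a distance of √(1.3² + 3.3²) ≈ 3.5.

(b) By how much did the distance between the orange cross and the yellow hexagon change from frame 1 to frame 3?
+2.2

Distance in frame 1: 7.0. Distance in frame 3: 9.2.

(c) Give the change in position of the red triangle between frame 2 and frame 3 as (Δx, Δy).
(-1.1, 3.0)

The red triangle was at (5.4, 4.9) in frame 2 and (4.3, 7.9) in frame 3.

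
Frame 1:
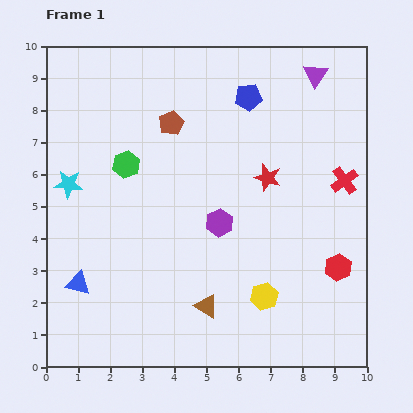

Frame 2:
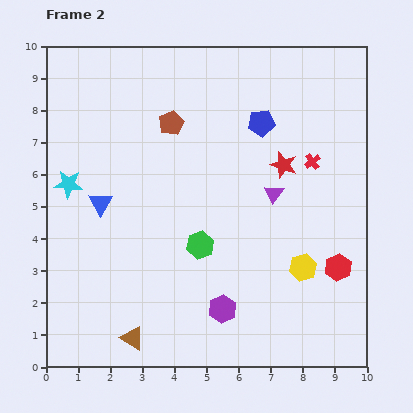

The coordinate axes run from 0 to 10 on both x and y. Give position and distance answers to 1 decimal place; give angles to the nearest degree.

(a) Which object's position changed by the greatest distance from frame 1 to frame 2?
the purple triangle

(moved 3.9; next 3.4)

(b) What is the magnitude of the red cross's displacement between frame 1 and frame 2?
1.2

The red cross moved from (9.3, 5.8) to (8.3, 6.4), a distance of √(1.0² + 0.6²) ≈ 1.2.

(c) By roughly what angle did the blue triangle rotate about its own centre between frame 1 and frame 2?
46° clockwise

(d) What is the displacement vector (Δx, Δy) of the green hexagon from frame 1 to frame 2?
(2.3, -2.5)

The green hexagon was at (2.5, 6.3) in frame 1 and (4.8, 3.8) in frame 2.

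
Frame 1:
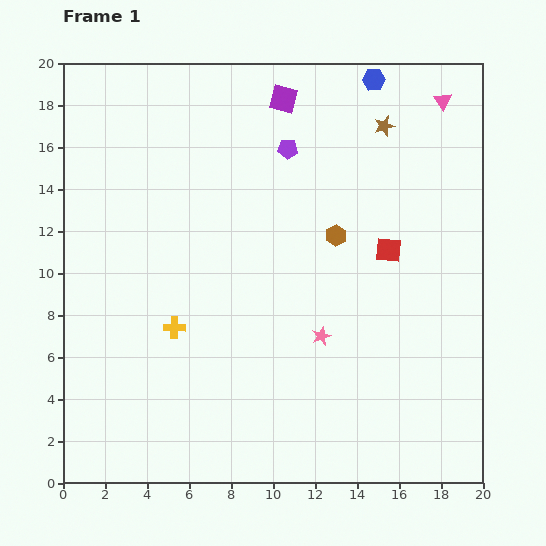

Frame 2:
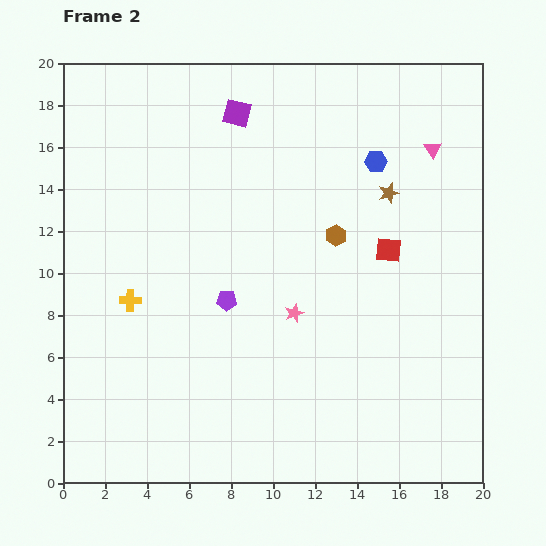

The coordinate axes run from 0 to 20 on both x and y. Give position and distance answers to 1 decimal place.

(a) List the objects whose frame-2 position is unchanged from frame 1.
the red square, the brown hexagon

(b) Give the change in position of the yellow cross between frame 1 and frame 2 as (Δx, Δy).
(-2.1, 1.3)

The yellow cross was at (5.3, 7.4) in frame 1 and (3.2, 8.7) in frame 2.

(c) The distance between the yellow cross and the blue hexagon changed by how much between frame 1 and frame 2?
-1.7

Distance in frame 1: 15.1. Distance in frame 2: 13.4.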